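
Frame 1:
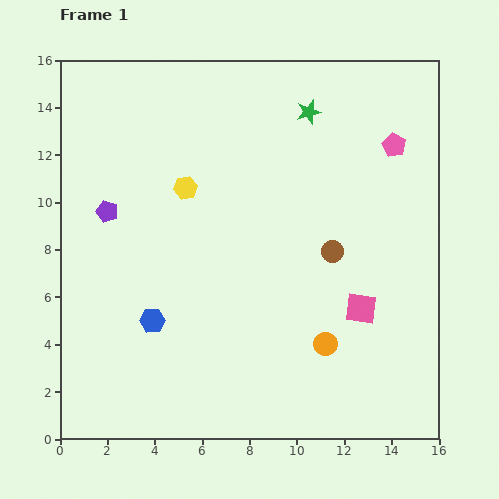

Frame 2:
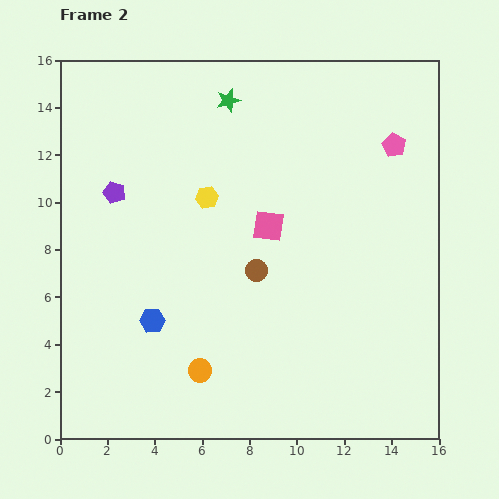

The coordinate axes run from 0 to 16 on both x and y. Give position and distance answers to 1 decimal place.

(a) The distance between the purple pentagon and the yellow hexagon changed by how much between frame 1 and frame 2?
+0.5

Distance in frame 1: 3.4. Distance in frame 2: 3.9.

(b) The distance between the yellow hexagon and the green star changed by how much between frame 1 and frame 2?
-1.9

Distance in frame 1: 6.1. Distance in frame 2: 4.2.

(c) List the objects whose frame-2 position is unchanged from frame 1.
the pink pentagon, the blue hexagon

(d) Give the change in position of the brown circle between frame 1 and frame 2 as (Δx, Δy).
(-3.2, -0.8)

The brown circle was at (11.5, 7.9) in frame 1 and (8.3, 7.1) in frame 2.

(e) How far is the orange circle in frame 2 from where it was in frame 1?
5.4

The orange circle moved from (11.2, 4.0) to (5.9, 2.9), a distance of √(5.3² + 1.1²) ≈ 5.4.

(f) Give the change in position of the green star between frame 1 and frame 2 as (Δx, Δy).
(-3.4, 0.5)

The green star was at (10.5, 13.8) in frame 1 and (7.1, 14.3) in frame 2.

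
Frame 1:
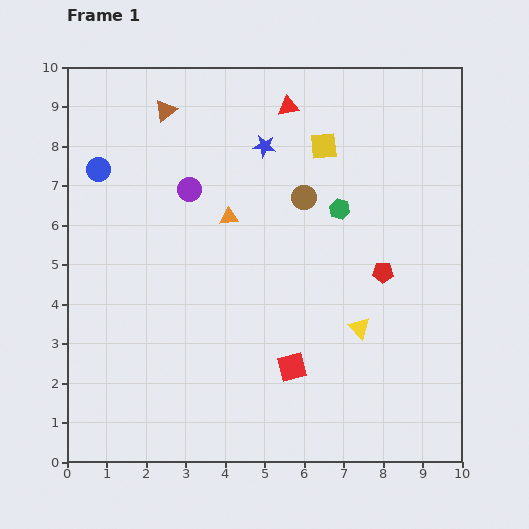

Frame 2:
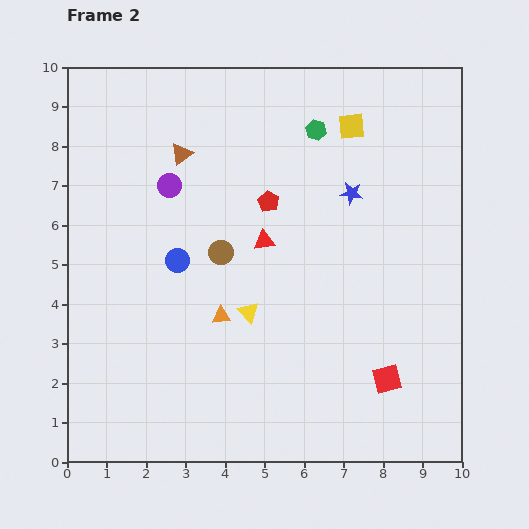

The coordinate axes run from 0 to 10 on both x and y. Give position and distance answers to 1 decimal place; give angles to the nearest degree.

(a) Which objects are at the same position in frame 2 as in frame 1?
none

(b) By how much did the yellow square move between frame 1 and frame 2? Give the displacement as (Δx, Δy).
(0.7, 0.5)

The yellow square was at (6.5, 8.0) in frame 1 and (7.2, 8.5) in frame 2.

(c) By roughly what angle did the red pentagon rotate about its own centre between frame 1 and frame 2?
27° clockwise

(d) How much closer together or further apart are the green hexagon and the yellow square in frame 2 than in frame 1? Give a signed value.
-0.7

Distance in frame 1: 1.6. Distance in frame 2: 0.9.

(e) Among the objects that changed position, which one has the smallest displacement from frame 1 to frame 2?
the purple circle

(moved 0.5)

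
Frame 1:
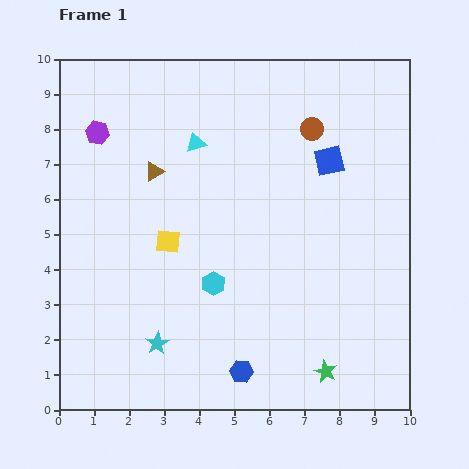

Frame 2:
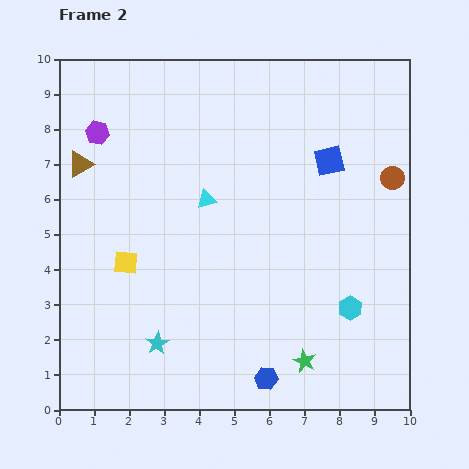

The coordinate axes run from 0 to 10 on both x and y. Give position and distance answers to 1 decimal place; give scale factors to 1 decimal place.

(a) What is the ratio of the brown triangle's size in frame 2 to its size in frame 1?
1.4×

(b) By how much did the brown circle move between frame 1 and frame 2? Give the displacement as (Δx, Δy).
(2.3, -1.4)

The brown circle was at (7.2, 8.0) in frame 1 and (9.5, 6.6) in frame 2.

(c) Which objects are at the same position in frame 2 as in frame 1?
the purple hexagon, the cyan star, the blue square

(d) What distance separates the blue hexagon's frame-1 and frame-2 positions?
0.7

The blue hexagon moved from (5.2, 1.1) to (5.9, 0.9), a distance of √(0.7² + 0.2²) ≈ 0.7.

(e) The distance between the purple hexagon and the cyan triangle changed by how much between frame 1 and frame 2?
+0.8

Distance in frame 1: 2.8. Distance in frame 2: 3.6.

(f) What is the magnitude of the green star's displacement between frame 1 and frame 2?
0.7

The green star moved from (7.6, 1.1) to (7.0, 1.4), a distance of √(0.6² + 0.3²) ≈ 0.7.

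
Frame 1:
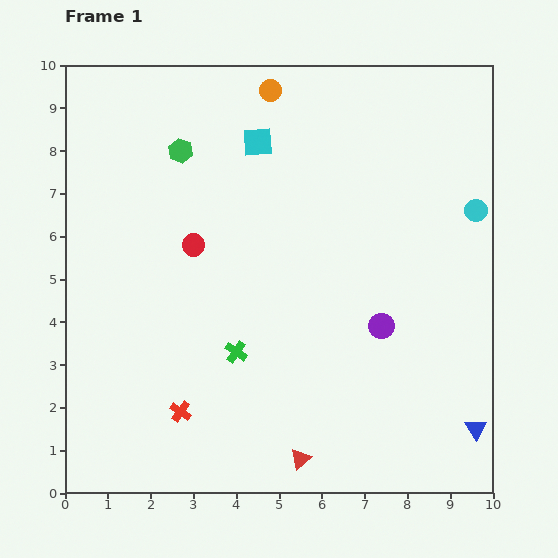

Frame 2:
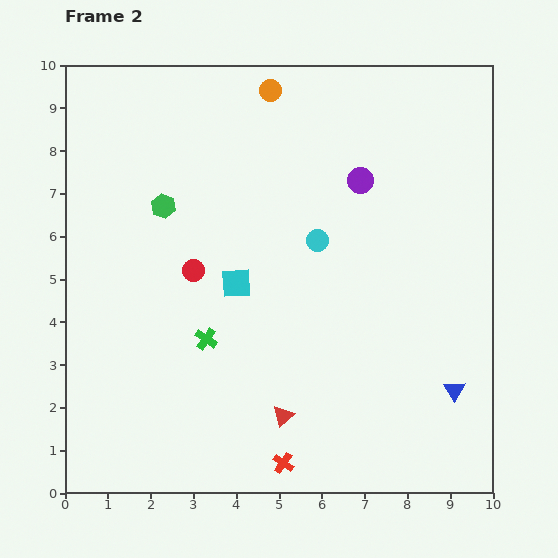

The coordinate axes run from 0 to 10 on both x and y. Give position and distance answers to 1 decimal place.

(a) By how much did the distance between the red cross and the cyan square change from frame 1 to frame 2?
-2.3

Distance in frame 1: 6.6. Distance in frame 2: 4.3.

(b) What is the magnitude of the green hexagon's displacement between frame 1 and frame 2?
1.4

The green hexagon moved from (2.7, 8.0) to (2.3, 6.7), a distance of √(0.4² + 1.3²) ≈ 1.4.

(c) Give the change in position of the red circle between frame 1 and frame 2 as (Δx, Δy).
(0.0, -0.6)

The red circle was at (3.0, 5.8) in frame 1 and (3.0, 5.2) in frame 2.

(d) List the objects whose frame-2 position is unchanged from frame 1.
the orange circle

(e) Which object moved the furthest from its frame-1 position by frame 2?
the cyan circle

(moved 3.8; next 3.4)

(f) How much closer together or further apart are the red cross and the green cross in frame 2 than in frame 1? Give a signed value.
+1.5

Distance in frame 1: 1.9. Distance in frame 2: 3.4.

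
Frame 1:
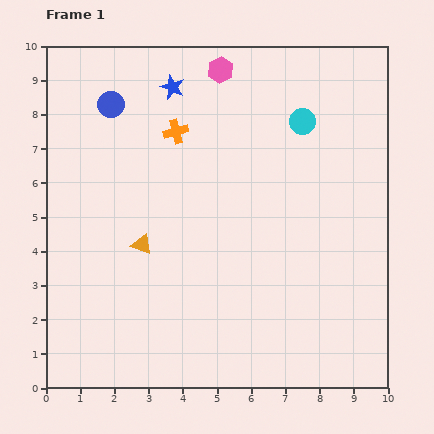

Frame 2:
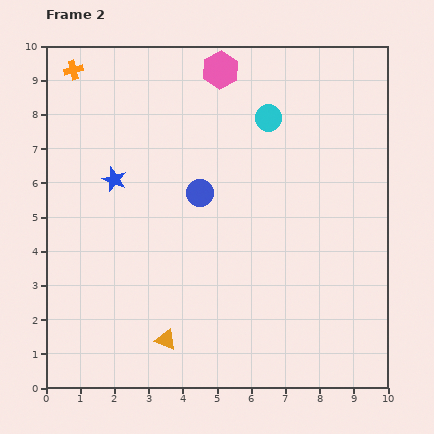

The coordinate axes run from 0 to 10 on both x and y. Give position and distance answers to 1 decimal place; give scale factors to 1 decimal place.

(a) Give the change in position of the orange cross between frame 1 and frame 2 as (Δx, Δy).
(-3.0, 1.8)

The orange cross was at (3.8, 7.5) in frame 1 and (0.8, 9.3) in frame 2.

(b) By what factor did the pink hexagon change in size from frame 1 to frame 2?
1.4×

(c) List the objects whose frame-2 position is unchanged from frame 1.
the pink hexagon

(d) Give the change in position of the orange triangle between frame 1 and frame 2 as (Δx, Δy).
(0.7, -2.8)

The orange triangle was at (2.8, 4.2) in frame 1 and (3.5, 1.4) in frame 2.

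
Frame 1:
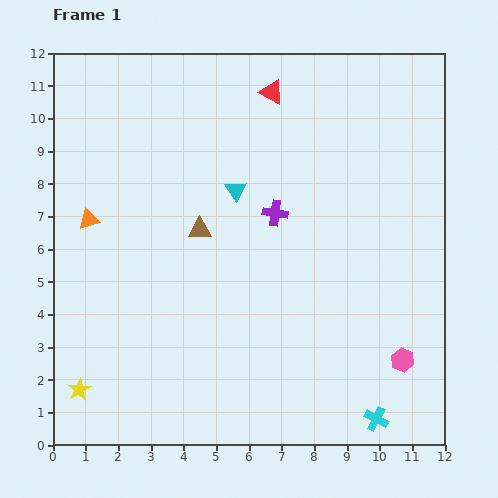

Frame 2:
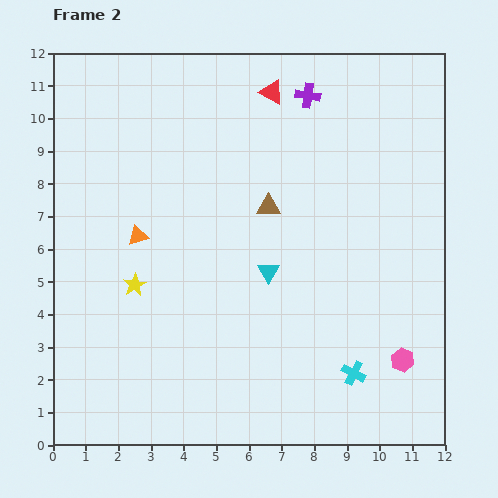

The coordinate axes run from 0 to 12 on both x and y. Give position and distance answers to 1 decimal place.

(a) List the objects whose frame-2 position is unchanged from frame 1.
the red triangle, the pink hexagon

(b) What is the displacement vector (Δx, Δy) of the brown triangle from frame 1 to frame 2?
(2.1, 0.7)

The brown triangle was at (4.5, 6.6) in frame 1 and (6.6, 7.3) in frame 2.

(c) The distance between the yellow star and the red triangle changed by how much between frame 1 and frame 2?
-3.6

Distance in frame 1: 10.8. Distance in frame 2: 7.2.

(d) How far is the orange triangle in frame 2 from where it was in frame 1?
1.6

The orange triangle moved from (1.1, 6.9) to (2.6, 6.4), a distance of √(1.5² + 0.5²) ≈ 1.6.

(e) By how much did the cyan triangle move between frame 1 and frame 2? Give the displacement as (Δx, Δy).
(1.0, -2.5)

The cyan triangle was at (5.6, 7.8) in frame 1 and (6.6, 5.3) in frame 2.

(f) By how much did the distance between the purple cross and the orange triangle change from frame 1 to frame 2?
+1.0

Distance in frame 1: 5.7. Distance in frame 2: 6.7.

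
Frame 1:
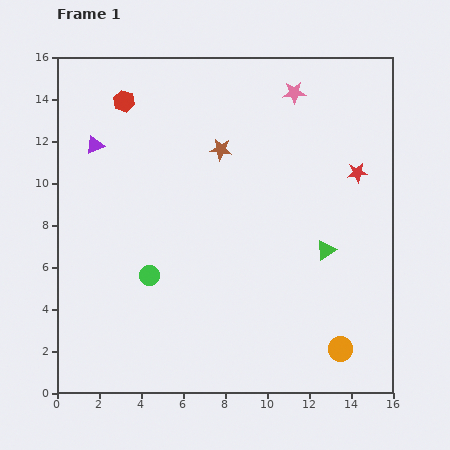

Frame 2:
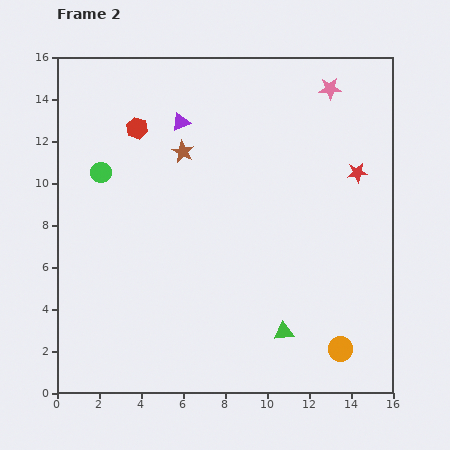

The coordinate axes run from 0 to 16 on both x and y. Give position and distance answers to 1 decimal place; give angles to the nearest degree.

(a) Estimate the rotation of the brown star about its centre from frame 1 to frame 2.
19° clockwise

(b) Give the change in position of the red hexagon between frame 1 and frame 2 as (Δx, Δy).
(0.6, -1.3)

The red hexagon was at (3.2, 13.9) in frame 1 and (3.8, 12.6) in frame 2.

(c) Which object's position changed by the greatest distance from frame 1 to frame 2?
the green circle

(moved 5.4; next 4.4)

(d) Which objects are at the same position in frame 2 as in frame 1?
the red star, the orange circle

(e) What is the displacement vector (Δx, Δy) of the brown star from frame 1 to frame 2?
(-1.8, -0.1)

The brown star was at (7.8, 11.6) in frame 1 and (6.0, 11.5) in frame 2.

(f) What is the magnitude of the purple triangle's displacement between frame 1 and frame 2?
4.2

The purple triangle moved from (1.8, 11.8) to (5.9, 12.9), a distance of √(4.1² + 1.1²) ≈ 4.2.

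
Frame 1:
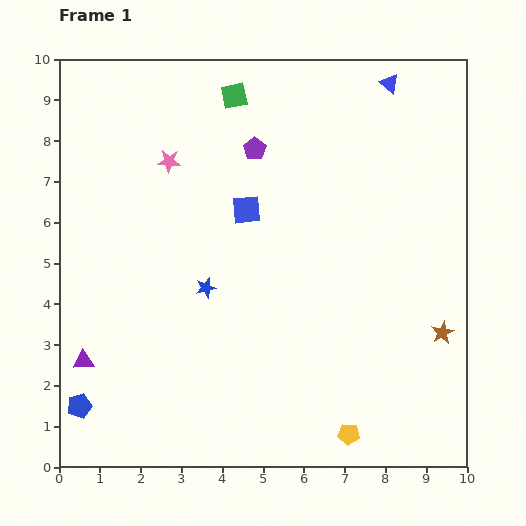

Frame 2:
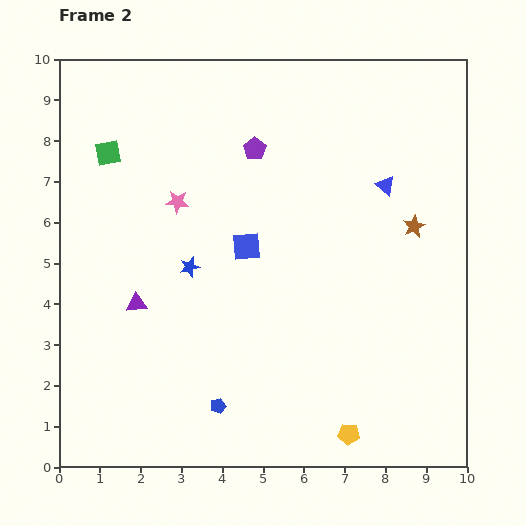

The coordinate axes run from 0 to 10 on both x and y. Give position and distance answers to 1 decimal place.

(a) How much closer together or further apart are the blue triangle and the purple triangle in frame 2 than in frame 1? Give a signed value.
-3.3

Distance in frame 1: 10.1. Distance in frame 2: 6.8.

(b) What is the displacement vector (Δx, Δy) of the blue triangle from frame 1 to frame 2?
(-0.1, -2.5)

The blue triangle was at (8.1, 9.4) in frame 1 and (8.0, 6.9) in frame 2.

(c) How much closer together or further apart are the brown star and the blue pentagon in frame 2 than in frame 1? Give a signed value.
-2.6

Distance in frame 1: 9.1. Distance in frame 2: 6.5.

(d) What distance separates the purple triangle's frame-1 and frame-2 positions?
1.9

The purple triangle moved from (0.6, 2.6) to (1.9, 4.0), a distance of √(1.3² + 1.4²) ≈ 1.9.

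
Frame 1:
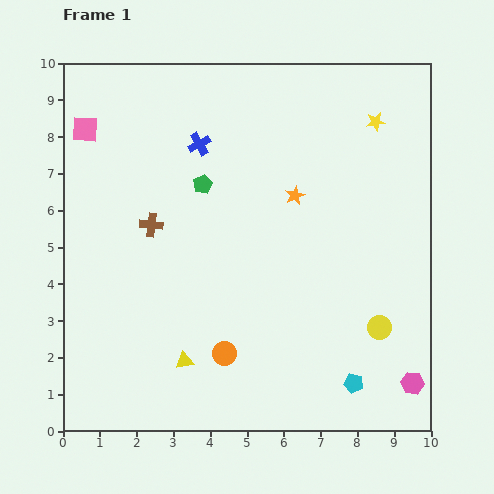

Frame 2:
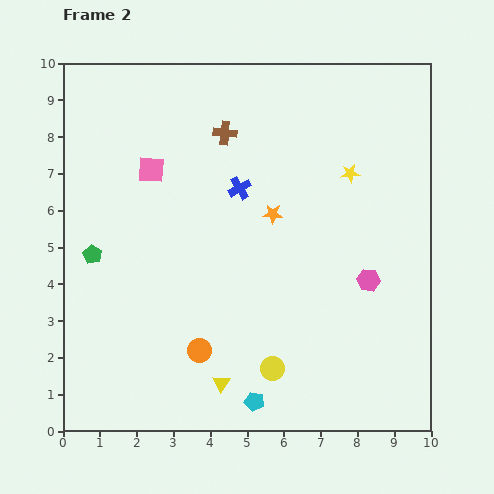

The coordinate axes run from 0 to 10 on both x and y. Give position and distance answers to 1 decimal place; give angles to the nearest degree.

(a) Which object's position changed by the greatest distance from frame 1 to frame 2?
the green pentagon

(moved 3.6; next 3.2)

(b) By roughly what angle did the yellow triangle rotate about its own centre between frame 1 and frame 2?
49° counter-clockwise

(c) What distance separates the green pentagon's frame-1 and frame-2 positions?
3.6

The green pentagon moved from (3.8, 6.7) to (0.8, 4.8), a distance of √(3.0² + 1.9²) ≈ 3.6.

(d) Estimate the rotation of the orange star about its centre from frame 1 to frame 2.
27° clockwise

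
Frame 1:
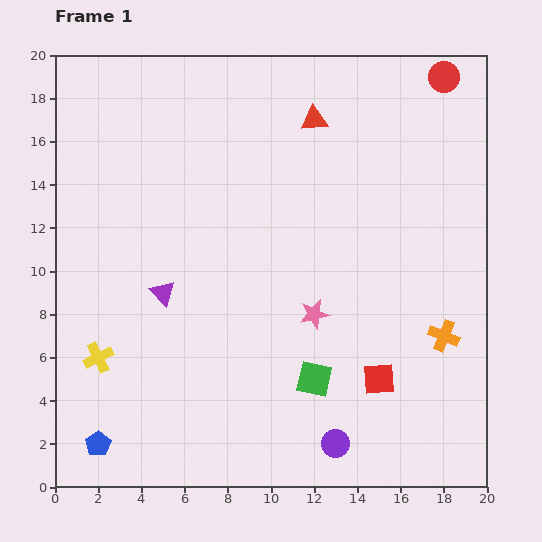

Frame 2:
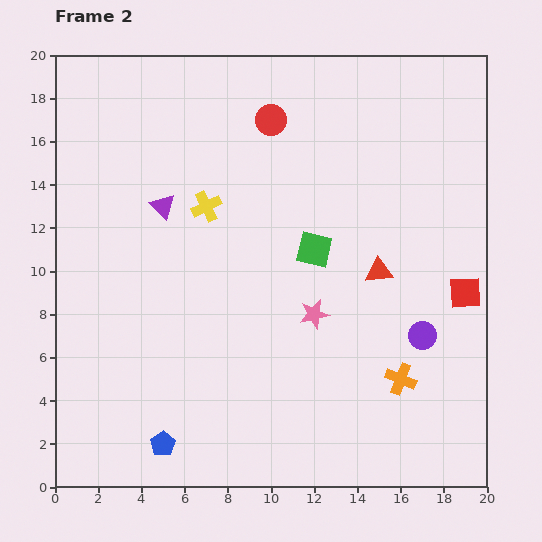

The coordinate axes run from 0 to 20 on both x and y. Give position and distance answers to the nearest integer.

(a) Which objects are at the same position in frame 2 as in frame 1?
the pink star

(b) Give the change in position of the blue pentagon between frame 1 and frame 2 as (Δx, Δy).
(3, 0)

The blue pentagon was at (2, 2) in frame 1 and (5, 2) in frame 2.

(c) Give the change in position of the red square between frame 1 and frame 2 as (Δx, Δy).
(4, 4)

The red square was at (15, 5) in frame 1 and (19, 9) in frame 2.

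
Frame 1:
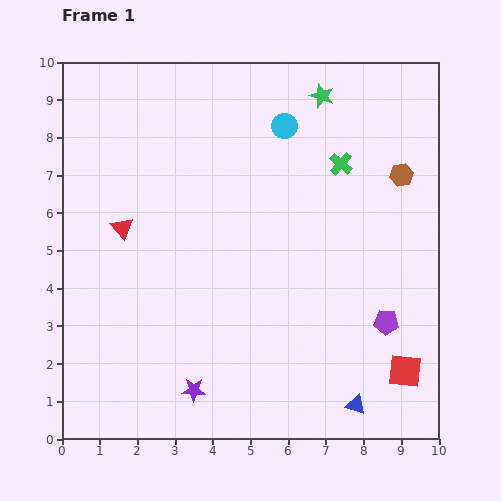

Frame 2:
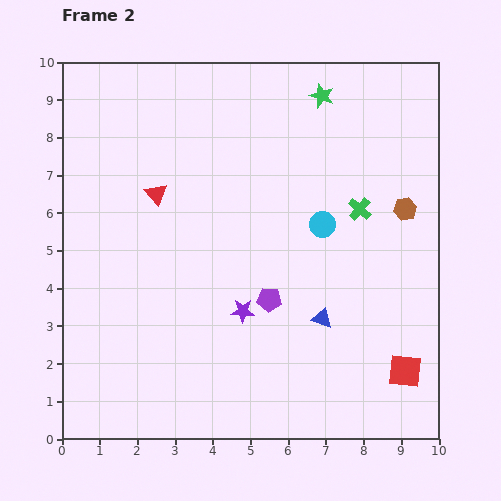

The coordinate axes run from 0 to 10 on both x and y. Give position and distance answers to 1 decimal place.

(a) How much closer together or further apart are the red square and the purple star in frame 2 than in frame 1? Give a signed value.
-1.0

Distance in frame 1: 5.6. Distance in frame 2: 4.6.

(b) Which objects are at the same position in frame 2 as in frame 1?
the red square, the green star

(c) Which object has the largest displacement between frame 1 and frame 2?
the purple pentagon

(moved 3.2; next 2.8)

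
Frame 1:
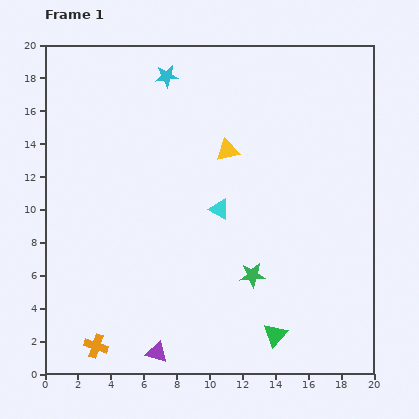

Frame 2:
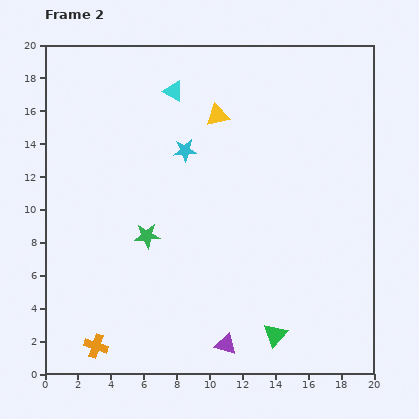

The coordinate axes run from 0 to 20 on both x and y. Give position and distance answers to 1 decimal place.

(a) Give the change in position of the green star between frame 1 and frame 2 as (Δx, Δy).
(-6.4, 2.4)

The green star was at (12.6, 6.0) in frame 1 and (6.2, 8.4) in frame 2.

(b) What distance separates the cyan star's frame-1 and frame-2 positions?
4.6

The cyan star moved from (7.4, 18.1) to (8.5, 13.6), a distance of √(1.1² + 4.5²) ≈ 4.6.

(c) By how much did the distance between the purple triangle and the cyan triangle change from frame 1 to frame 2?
+6.2

Distance in frame 1: 9.5. Distance in frame 2: 15.7.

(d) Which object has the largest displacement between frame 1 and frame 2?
the cyan triangle

(moved 7.7; next 6.8)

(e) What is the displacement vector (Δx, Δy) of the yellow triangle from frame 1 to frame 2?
(-0.6, 2.1)

The yellow triangle was at (11.1, 13.6) in frame 1 and (10.5, 15.7) in frame 2.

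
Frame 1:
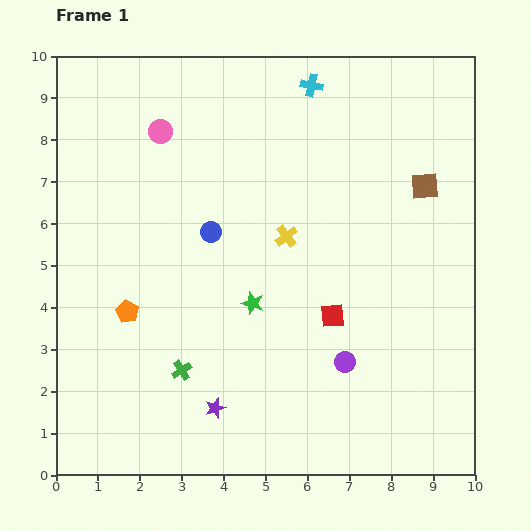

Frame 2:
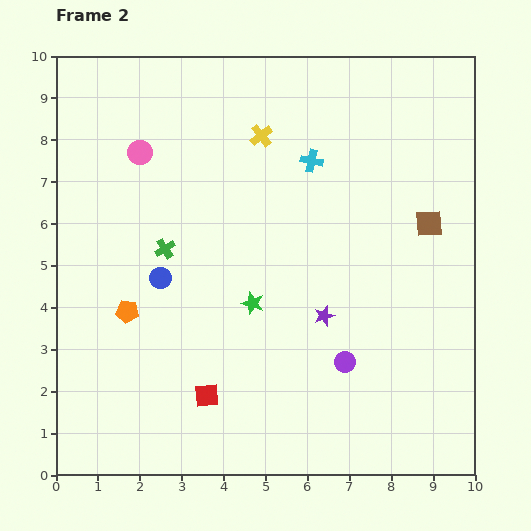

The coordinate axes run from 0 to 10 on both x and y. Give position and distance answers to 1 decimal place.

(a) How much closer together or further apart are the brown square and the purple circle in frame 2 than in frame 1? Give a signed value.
-0.7

Distance in frame 1: 4.6. Distance in frame 2: 3.9.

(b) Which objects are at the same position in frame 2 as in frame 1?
the purple circle, the green star, the orange pentagon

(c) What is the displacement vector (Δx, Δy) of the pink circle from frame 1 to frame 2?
(-0.5, -0.5)

The pink circle was at (2.5, 8.2) in frame 1 and (2.0, 7.7) in frame 2.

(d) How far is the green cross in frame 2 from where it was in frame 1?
2.9

The green cross moved from (3.0, 2.5) to (2.6, 5.4), a distance of √(0.4² + 2.9²) ≈ 2.9.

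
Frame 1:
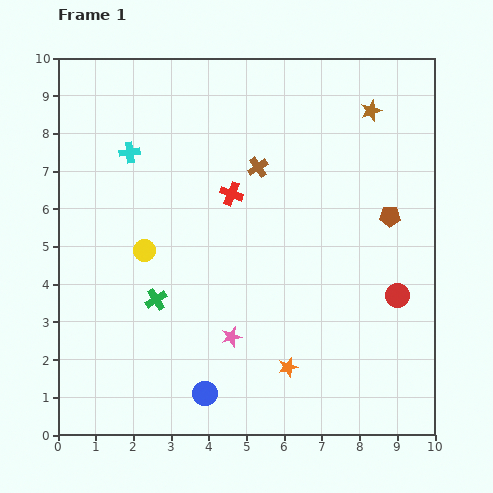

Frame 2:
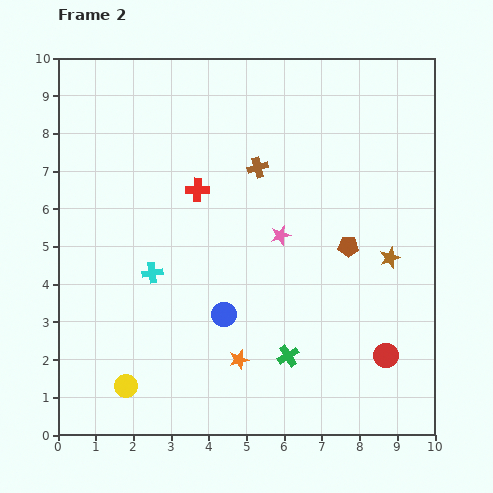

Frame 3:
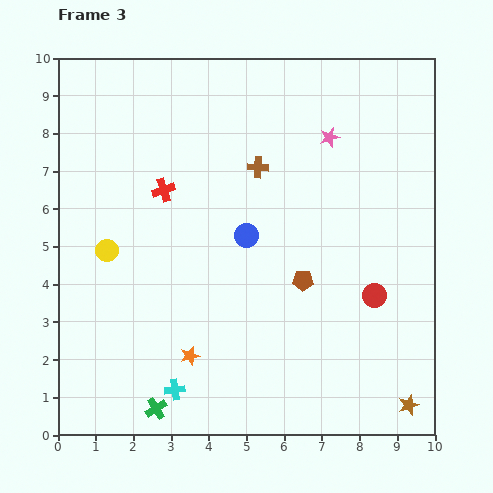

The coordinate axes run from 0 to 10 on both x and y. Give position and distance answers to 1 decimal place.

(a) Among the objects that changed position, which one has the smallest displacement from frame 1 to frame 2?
the red cross

(moved 0.9)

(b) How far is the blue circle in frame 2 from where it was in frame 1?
2.2

The blue circle moved from (3.9, 1.1) to (4.4, 3.2), a distance of √(0.5² + 2.1²) ≈ 2.2.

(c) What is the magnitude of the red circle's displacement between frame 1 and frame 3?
0.6

The red circle moved from (9.0, 3.7) to (8.4, 3.7), a distance of √(0.6² + 0.0²) ≈ 0.6.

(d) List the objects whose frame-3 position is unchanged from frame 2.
the brown cross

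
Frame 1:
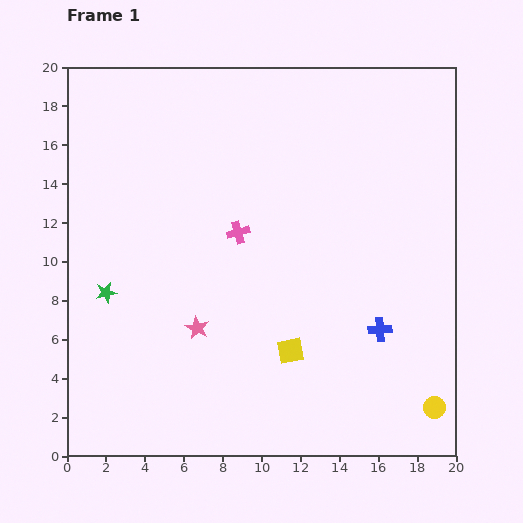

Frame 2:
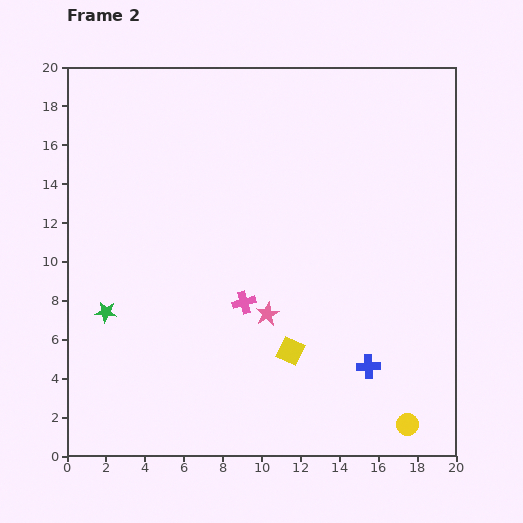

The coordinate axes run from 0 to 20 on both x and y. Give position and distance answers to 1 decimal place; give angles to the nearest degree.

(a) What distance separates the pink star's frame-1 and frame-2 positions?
3.7

The pink star moved from (6.7, 6.6) to (10.3, 7.3), a distance of √(3.6² + 0.7²) ≈ 3.7.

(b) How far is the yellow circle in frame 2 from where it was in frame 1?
1.7

The yellow circle moved from (18.9, 2.5) to (17.5, 1.6), a distance of √(1.4² + 0.9²) ≈ 1.7.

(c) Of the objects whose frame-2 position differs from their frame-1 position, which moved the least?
the green star

(moved 1.0)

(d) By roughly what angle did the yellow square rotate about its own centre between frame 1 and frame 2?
37° clockwise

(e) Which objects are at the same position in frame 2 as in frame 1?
the yellow square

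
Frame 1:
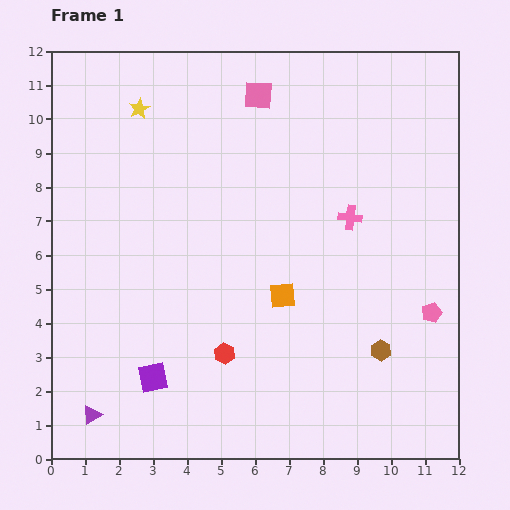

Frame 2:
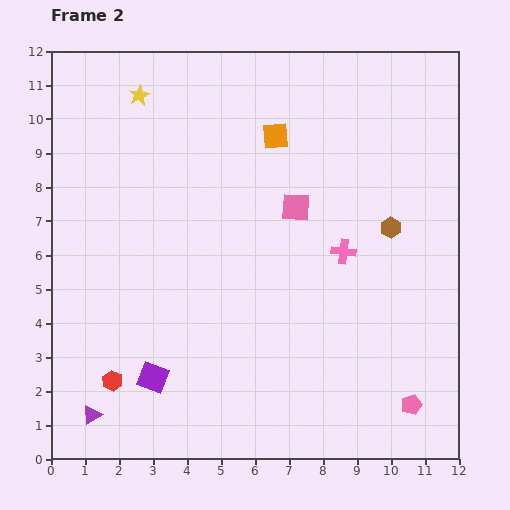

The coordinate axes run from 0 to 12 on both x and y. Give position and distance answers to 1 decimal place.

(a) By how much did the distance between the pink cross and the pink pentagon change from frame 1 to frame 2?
+1.2

Distance in frame 1: 3.7. Distance in frame 2: 4.9.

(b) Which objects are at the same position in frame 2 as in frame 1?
the purple square, the purple triangle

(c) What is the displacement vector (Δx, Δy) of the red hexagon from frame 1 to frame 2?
(-3.3, -0.8)

The red hexagon was at (5.1, 3.1) in frame 1 and (1.8, 2.3) in frame 2.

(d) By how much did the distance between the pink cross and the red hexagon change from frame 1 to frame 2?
+2.4

Distance in frame 1: 5.4. Distance in frame 2: 7.8.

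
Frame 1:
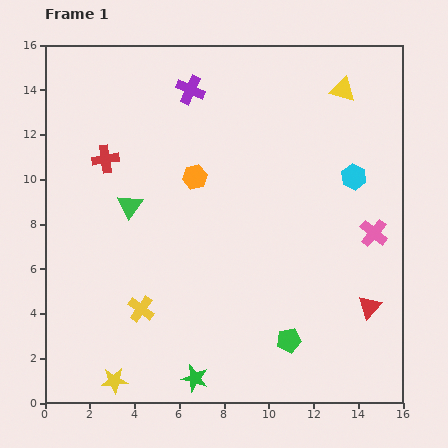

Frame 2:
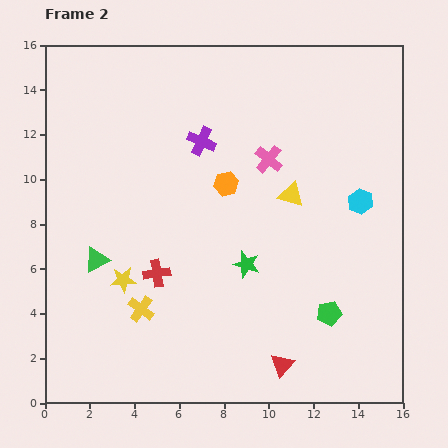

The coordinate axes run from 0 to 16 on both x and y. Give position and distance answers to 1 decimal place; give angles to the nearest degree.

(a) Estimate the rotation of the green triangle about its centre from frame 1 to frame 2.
28° clockwise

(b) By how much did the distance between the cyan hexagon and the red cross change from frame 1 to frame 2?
-1.5

Distance in frame 1: 11.1. Distance in frame 2: 9.6.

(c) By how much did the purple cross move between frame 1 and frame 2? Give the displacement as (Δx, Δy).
(0.5, -2.3)

The purple cross was at (6.5, 14.0) in frame 1 and (7.0, 11.7) in frame 2.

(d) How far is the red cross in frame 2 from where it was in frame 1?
5.6

The red cross moved from (2.7, 10.9) to (5.0, 5.8), a distance of √(2.3² + 5.1²) ≈ 5.6.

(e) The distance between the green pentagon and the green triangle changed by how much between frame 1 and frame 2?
+1.4

Distance in frame 1: 9.3. Distance in frame 2: 10.7.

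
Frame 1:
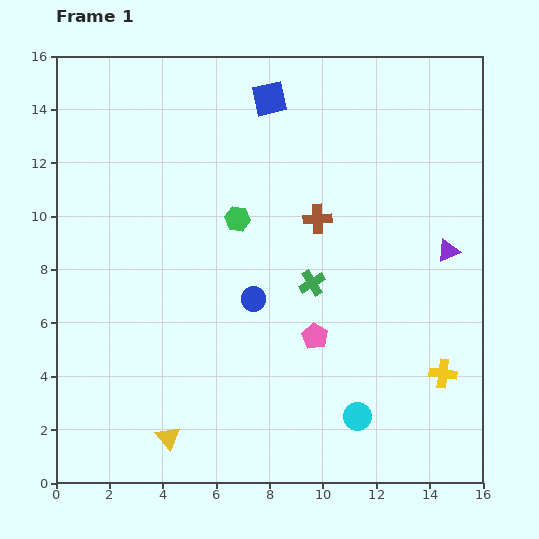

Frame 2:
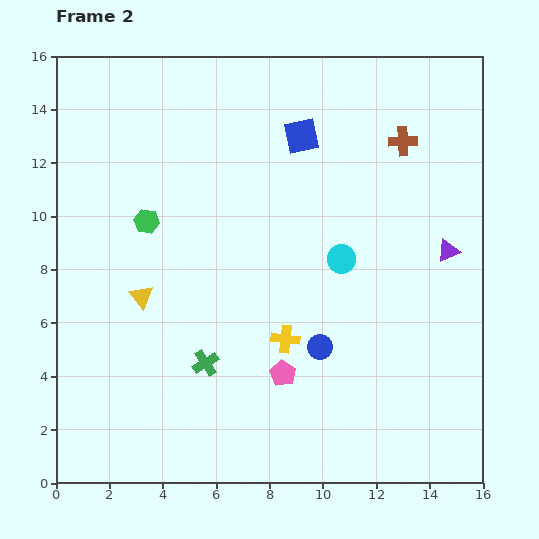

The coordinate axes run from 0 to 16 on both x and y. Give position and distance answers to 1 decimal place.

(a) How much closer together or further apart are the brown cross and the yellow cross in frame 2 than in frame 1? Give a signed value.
+1.1

Distance in frame 1: 7.5. Distance in frame 2: 8.6.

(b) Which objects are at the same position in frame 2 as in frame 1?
the purple triangle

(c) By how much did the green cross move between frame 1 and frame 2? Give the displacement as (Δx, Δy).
(-4.0, -3.0)

The green cross was at (9.6, 7.5) in frame 1 and (5.6, 4.5) in frame 2.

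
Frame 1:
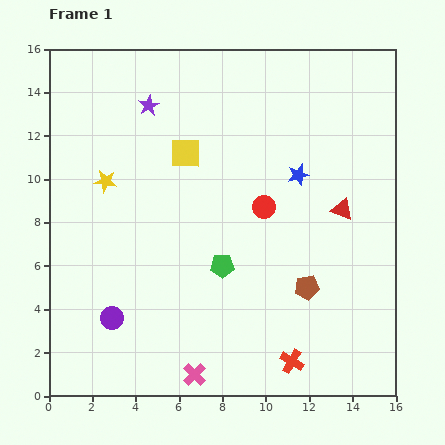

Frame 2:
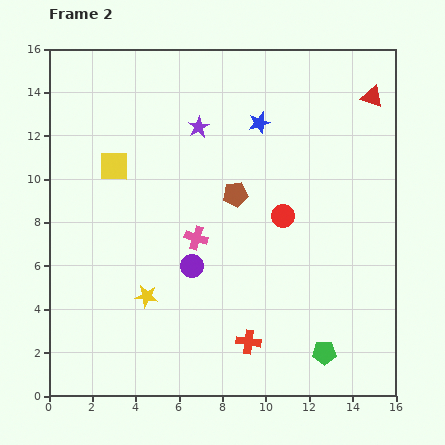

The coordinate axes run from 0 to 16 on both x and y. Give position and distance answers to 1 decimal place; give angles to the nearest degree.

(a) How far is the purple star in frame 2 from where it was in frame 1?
2.5

The purple star moved from (4.6, 13.4) to (6.9, 12.4), a distance of √(2.3² + 1.0²) ≈ 2.5.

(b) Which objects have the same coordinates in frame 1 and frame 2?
none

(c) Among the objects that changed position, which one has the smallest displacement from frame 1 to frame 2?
the red circle

(moved 1.0)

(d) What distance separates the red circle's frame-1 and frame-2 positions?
1.0

The red circle moved from (9.9, 8.7) to (10.8, 8.3), a distance of √(0.9² + 0.4²) ≈ 1.0.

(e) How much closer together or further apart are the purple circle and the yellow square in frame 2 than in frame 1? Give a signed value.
-2.5

Distance in frame 1: 8.3. Distance in frame 2: 5.8.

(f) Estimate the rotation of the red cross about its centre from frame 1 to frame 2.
23° counter-clockwise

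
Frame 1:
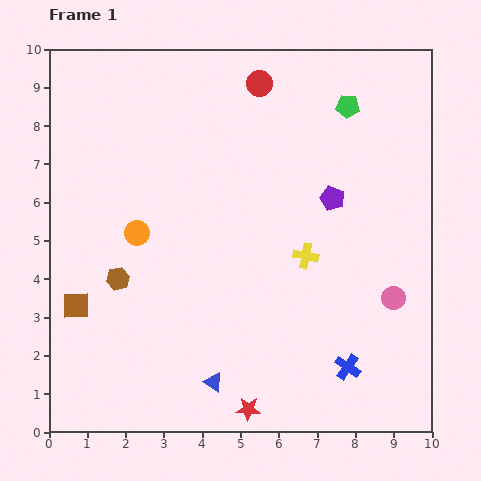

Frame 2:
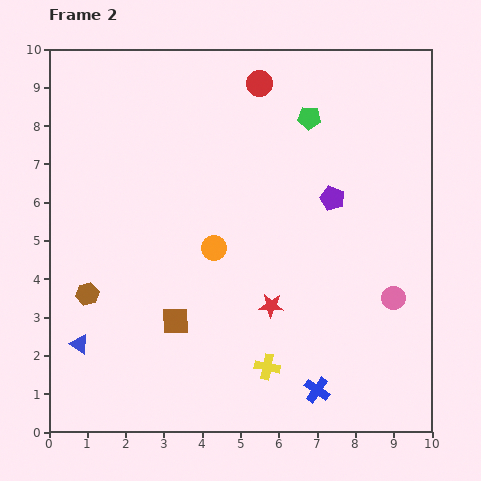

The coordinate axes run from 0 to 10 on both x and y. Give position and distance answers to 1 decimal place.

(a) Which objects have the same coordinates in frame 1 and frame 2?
the purple pentagon, the pink circle, the red circle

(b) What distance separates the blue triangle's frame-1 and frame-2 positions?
3.6

The blue triangle moved from (4.3, 1.3) to (0.8, 2.3), a distance of √(3.5² + 1.0²) ≈ 3.6.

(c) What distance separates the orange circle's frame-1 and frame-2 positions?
2.0

The orange circle moved from (2.3, 5.2) to (4.3, 4.8), a distance of √(2.0² + 0.4²) ≈ 2.0.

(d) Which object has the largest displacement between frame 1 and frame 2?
the blue triangle

(moved 3.6; next 3.1)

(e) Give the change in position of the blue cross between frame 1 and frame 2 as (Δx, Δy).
(-0.8, -0.6)

The blue cross was at (7.8, 1.7) in frame 1 and (7.0, 1.1) in frame 2.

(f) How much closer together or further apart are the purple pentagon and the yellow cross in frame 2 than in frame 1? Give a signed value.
+3.0

Distance in frame 1: 1.7. Distance in frame 2: 4.7.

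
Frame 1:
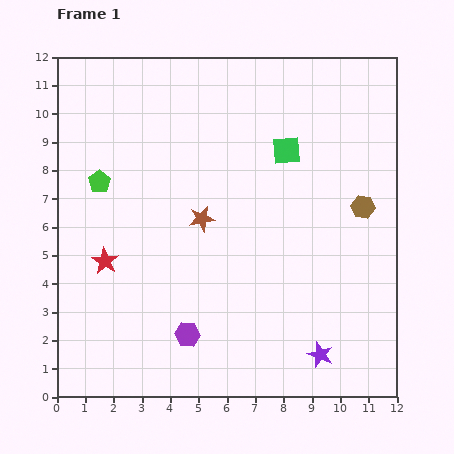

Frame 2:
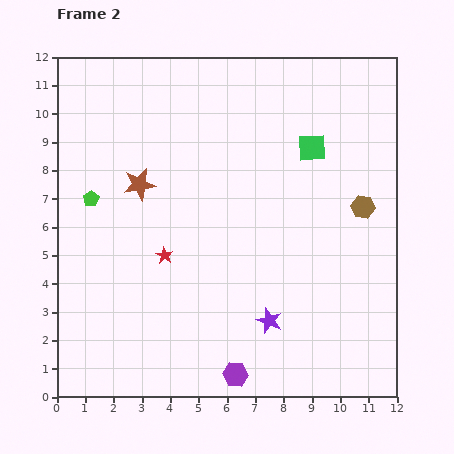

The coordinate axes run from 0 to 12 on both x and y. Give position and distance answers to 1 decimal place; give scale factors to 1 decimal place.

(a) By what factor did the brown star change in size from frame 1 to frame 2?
1.3×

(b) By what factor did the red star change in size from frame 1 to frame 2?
0.6×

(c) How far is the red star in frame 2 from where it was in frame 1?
2.1

The red star moved from (1.7, 4.8) to (3.8, 5.0), a distance of √(2.1² + 0.2²) ≈ 2.1.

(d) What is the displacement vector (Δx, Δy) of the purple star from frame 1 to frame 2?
(-1.8, 1.2)

The purple star was at (9.3, 1.5) in frame 1 and (7.5, 2.7) in frame 2.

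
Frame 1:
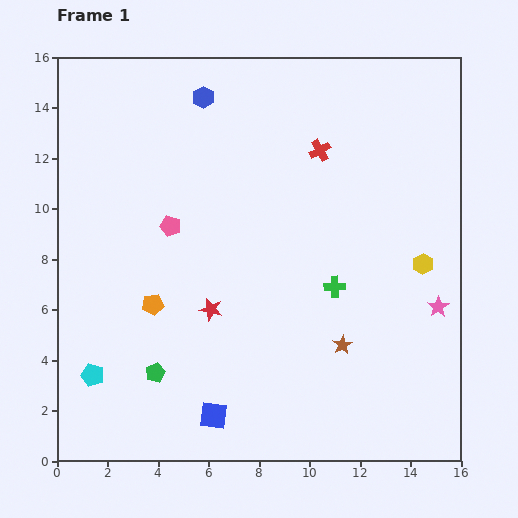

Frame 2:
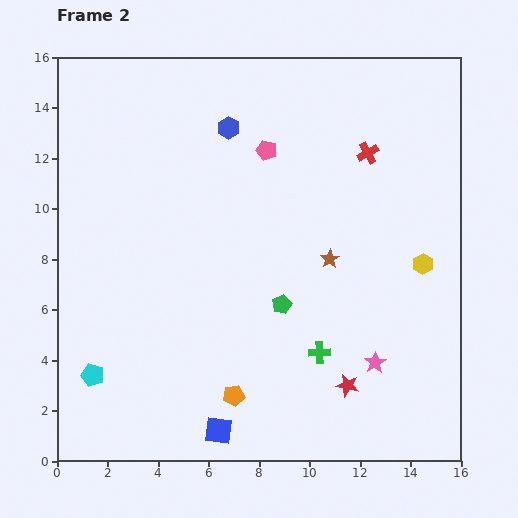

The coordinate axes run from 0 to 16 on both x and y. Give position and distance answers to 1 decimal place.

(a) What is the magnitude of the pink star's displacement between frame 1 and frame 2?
3.3

The pink star moved from (15.1, 6.1) to (12.6, 3.9), a distance of √(2.5² + 2.2²) ≈ 3.3.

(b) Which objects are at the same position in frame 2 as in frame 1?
the yellow hexagon, the cyan pentagon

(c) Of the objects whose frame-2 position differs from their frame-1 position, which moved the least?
the blue square

(moved 0.6)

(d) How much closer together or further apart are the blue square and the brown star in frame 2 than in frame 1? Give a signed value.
+2.3

Distance in frame 1: 5.8. Distance in frame 2: 8.1.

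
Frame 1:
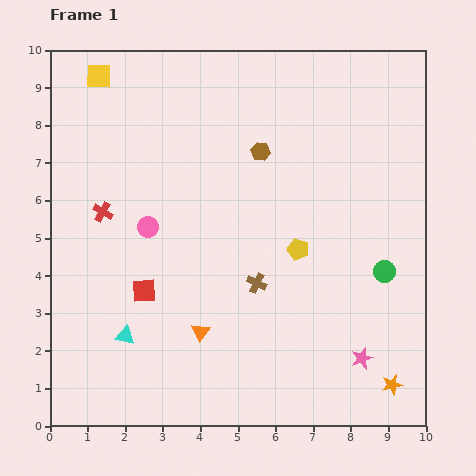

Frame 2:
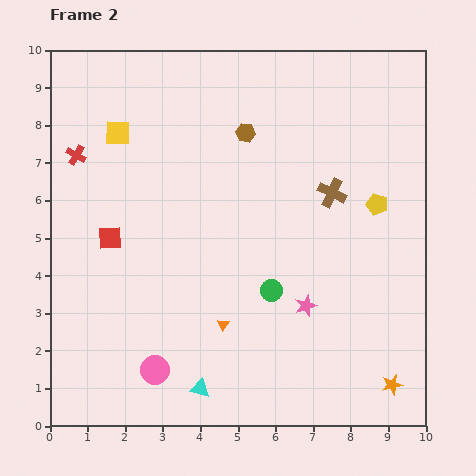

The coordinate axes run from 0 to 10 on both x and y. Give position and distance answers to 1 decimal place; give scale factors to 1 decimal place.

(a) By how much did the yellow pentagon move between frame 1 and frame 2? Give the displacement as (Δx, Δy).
(2.1, 1.2)

The yellow pentagon was at (6.6, 4.7) in frame 1 and (8.7, 5.9) in frame 2.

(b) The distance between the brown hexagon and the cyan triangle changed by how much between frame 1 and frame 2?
+0.8

Distance in frame 1: 6.1. Distance in frame 2: 6.9.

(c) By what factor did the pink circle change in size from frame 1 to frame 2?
1.4×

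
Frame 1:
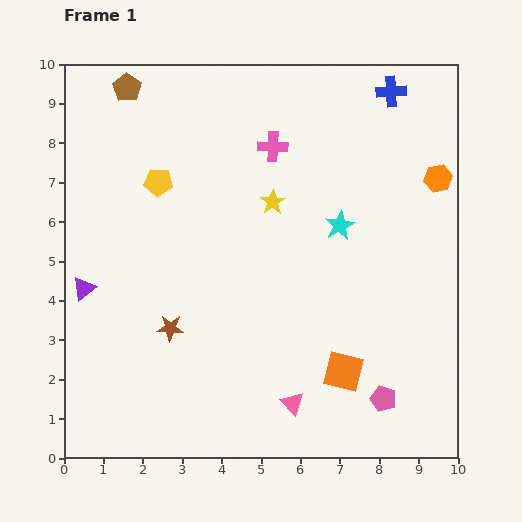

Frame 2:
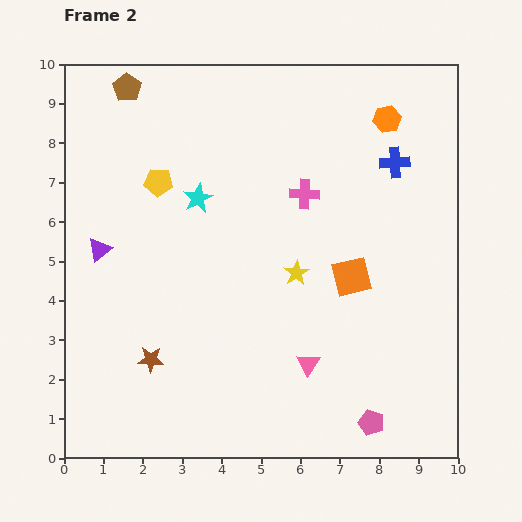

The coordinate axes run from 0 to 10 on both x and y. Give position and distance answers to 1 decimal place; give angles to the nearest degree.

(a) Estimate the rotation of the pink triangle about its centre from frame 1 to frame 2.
17° clockwise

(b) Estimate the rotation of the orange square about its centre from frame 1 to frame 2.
27° counter-clockwise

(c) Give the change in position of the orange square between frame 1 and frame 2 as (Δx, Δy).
(0.2, 2.4)

The orange square was at (7.1, 2.2) in frame 1 and (7.3, 4.6) in frame 2.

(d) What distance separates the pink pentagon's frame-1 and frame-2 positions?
0.7

The pink pentagon moved from (8.1, 1.5) to (7.8, 0.9), a distance of √(0.3² + 0.6²) ≈ 0.7.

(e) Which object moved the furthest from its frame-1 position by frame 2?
the cyan star

(moved 3.7; next 2.4)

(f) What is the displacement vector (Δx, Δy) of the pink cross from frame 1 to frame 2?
(0.8, -1.2)

The pink cross was at (5.3, 7.9) in frame 1 and (6.1, 6.7) in frame 2.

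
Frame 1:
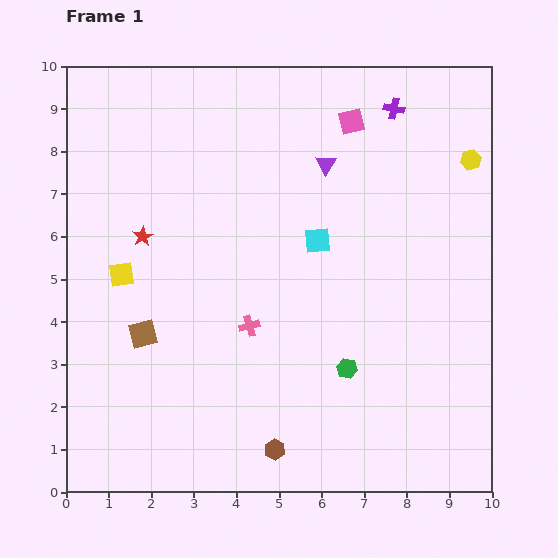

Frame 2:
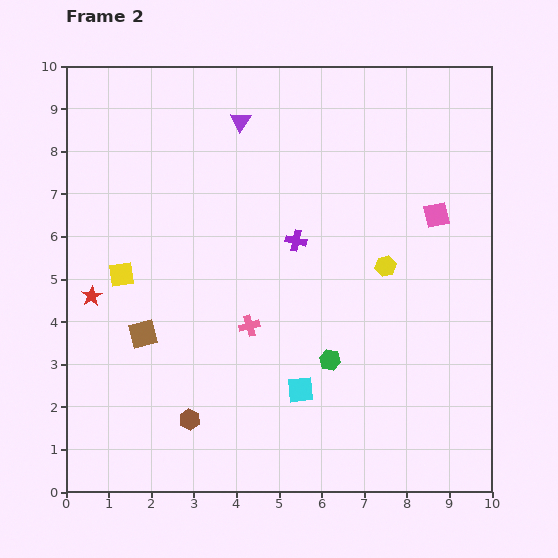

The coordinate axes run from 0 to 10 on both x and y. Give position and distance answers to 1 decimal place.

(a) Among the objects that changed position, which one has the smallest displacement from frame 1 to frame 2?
the green hexagon

(moved 0.4)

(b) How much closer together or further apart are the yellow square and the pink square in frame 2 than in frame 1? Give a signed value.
+1.0

Distance in frame 1: 6.5. Distance in frame 2: 7.5.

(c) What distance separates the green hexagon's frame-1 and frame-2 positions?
0.4

The green hexagon moved from (6.6, 2.9) to (6.2, 3.1), a distance of √(0.4² + 0.2²) ≈ 0.4.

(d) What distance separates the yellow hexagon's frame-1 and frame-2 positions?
3.2

The yellow hexagon moved from (9.5, 7.8) to (7.5, 5.3), a distance of √(2.0² + 2.5²) ≈ 3.2.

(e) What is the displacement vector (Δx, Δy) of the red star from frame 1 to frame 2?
(-1.2, -1.4)

The red star was at (1.8, 6.0) in frame 1 and (0.6, 4.6) in frame 2.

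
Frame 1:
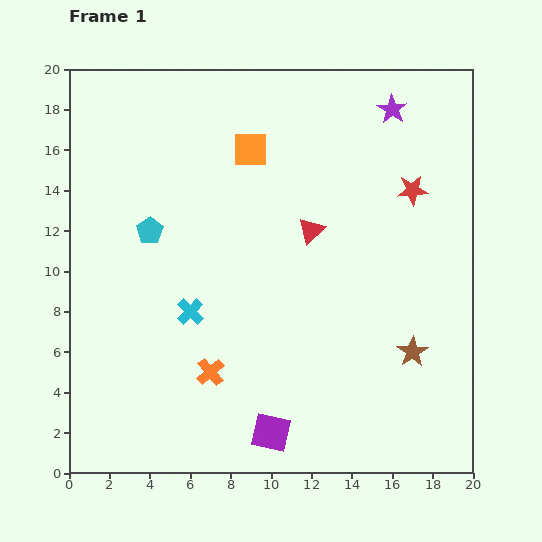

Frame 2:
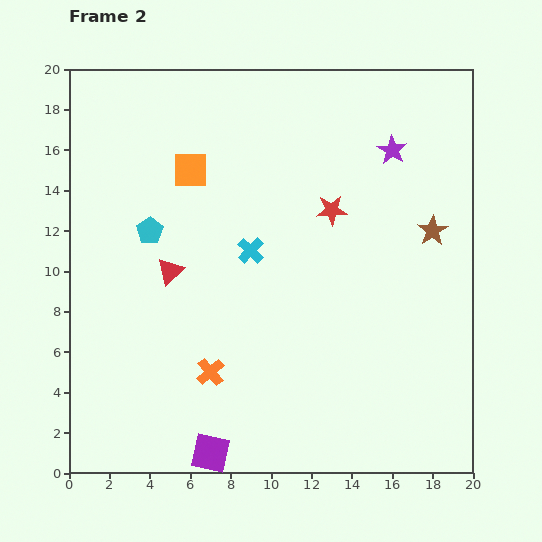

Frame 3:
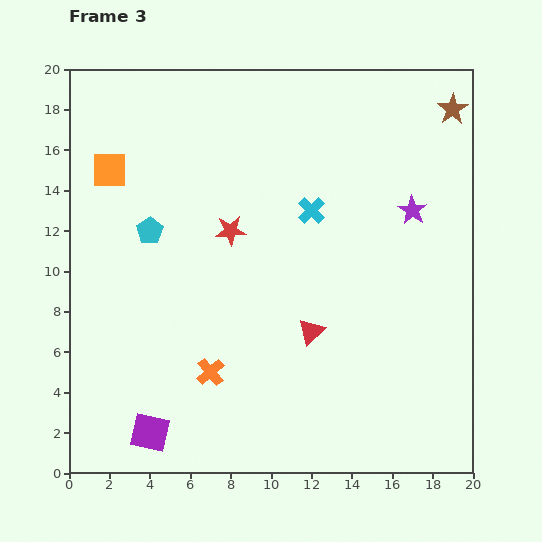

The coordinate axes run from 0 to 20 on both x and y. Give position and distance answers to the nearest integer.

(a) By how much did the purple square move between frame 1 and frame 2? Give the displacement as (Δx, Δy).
(-3, -1)

The purple square was at (10, 2) in frame 1 and (7, 1) in frame 2.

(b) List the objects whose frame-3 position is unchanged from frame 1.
the orange cross, the cyan pentagon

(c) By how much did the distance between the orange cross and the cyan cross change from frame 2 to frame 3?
+3

Distance in frame 2: 6. Distance in frame 3: 9.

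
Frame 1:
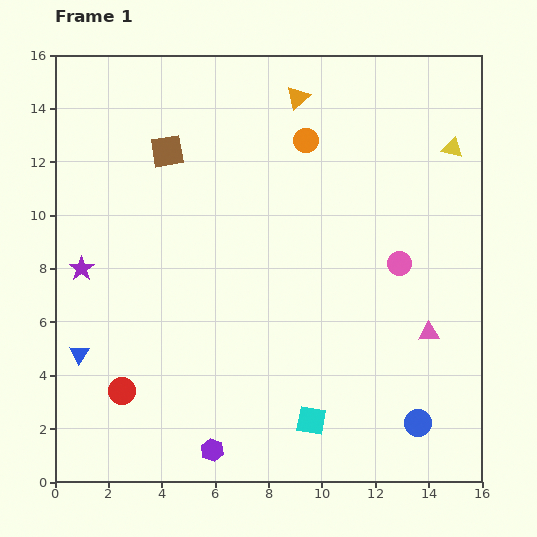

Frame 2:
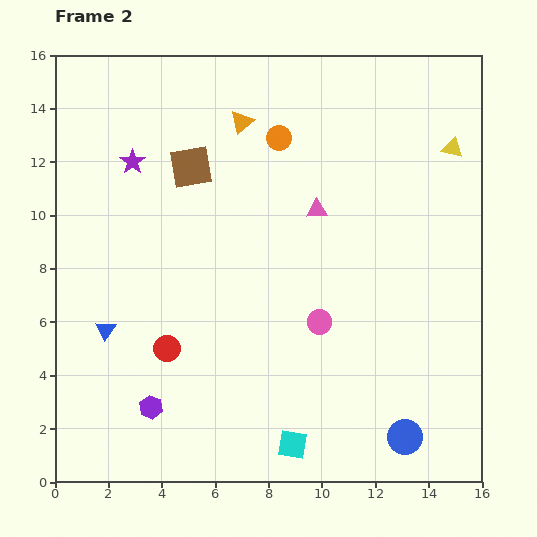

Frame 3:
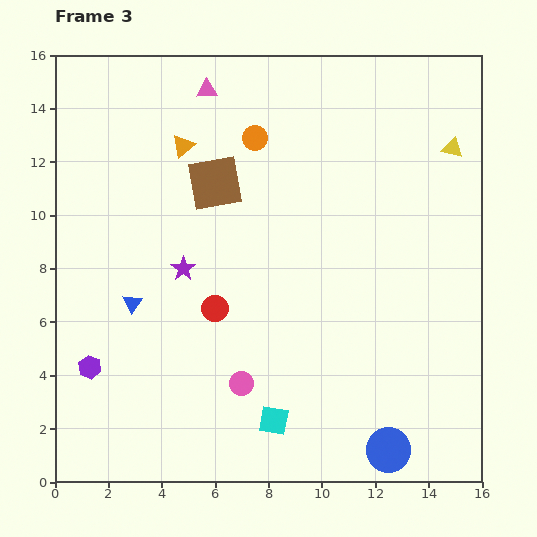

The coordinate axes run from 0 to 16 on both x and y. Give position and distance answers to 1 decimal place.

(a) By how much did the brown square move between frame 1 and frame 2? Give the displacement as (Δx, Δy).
(0.9, -0.6)

The brown square was at (4.2, 12.4) in frame 1 and (5.1, 11.8) in frame 2.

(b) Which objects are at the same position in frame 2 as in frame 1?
the yellow triangle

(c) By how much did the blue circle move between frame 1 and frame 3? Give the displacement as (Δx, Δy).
(-1.1, -1.0)

The blue circle was at (13.6, 2.2) in frame 1 and (12.5, 1.2) in frame 3.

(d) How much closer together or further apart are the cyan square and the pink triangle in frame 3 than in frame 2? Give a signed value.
+3.8

Distance in frame 2: 8.8. Distance in frame 3: 12.6.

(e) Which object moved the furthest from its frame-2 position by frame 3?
the pink triangle

(moved 6.1; next 4.4)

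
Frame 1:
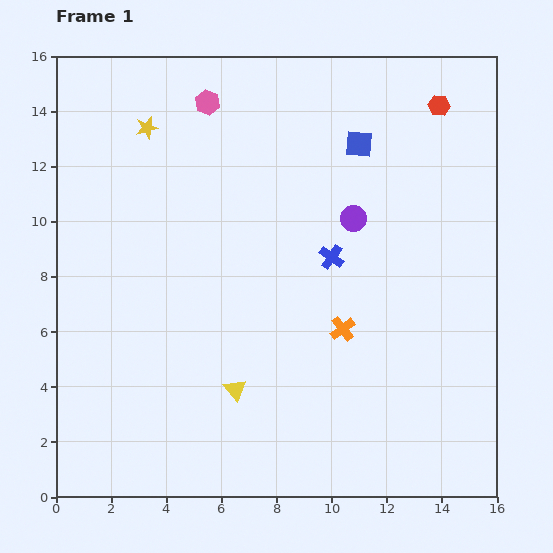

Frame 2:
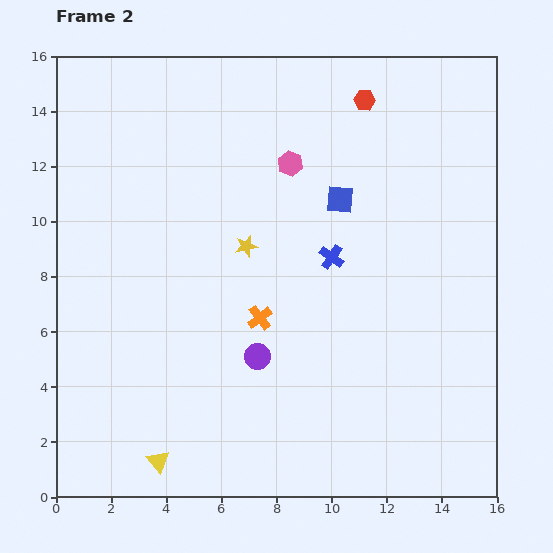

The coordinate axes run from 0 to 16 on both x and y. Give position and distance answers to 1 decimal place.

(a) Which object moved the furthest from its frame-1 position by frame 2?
the purple circle

(moved 6.1; next 5.6)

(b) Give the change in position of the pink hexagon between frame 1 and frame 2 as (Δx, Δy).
(3.0, -2.2)

The pink hexagon was at (5.5, 14.3) in frame 1 and (8.5, 12.1) in frame 2.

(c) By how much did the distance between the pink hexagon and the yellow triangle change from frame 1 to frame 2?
+1.4

Distance in frame 1: 10.4. Distance in frame 2: 11.8.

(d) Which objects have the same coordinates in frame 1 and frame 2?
the blue cross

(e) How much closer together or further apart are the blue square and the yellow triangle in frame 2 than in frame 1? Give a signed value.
+1.6

Distance in frame 1: 10.0. Distance in frame 2: 11.6.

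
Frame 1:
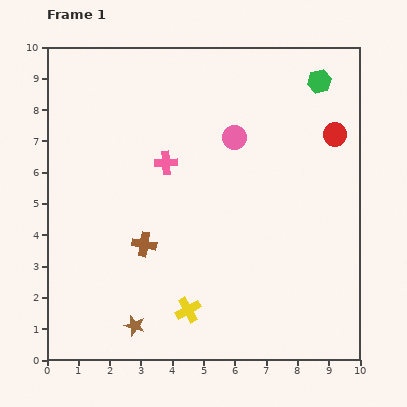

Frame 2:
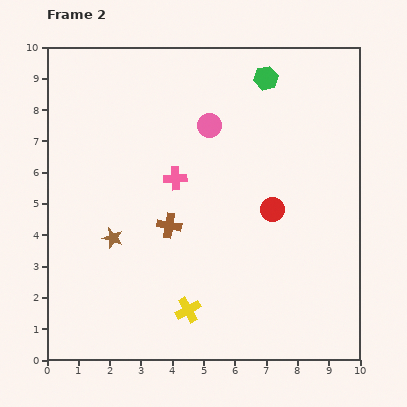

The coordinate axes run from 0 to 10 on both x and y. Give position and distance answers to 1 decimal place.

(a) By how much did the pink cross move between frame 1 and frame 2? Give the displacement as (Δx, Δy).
(0.3, -0.5)

The pink cross was at (3.8, 6.3) in frame 1 and (4.1, 5.8) in frame 2.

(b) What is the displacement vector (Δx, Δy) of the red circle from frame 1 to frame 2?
(-2.0, -2.4)

The red circle was at (9.2, 7.2) in frame 1 and (7.2, 4.8) in frame 2.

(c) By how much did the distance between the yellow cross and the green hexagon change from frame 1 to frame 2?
-0.6

Distance in frame 1: 8.4. Distance in frame 2: 7.8.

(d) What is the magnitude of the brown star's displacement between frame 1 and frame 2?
2.9

The brown star moved from (2.8, 1.1) to (2.1, 3.9), a distance of √(0.7² + 2.8²) ≈ 2.9.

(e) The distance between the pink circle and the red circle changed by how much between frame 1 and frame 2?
+0.2

Distance in frame 1: 3.2. Distance in frame 2: 3.4.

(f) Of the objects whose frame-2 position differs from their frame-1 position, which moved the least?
the pink cross

(moved 0.6)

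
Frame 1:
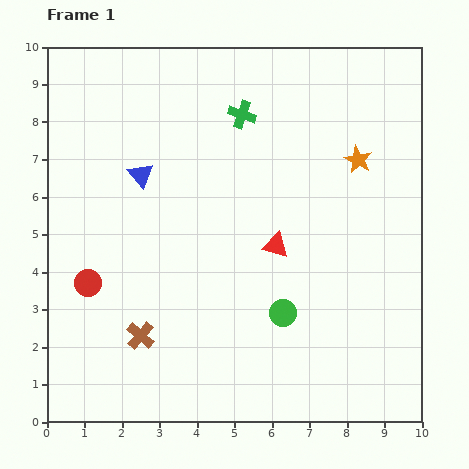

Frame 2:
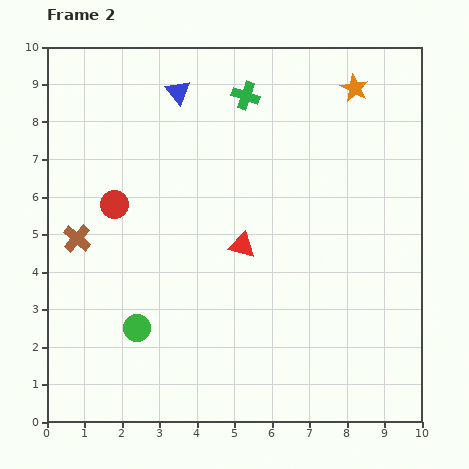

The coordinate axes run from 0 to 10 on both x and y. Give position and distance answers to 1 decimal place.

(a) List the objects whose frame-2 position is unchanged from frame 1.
none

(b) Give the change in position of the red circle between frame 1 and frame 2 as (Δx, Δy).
(0.7, 2.1)

The red circle was at (1.1, 3.7) in frame 1 and (1.8, 5.8) in frame 2.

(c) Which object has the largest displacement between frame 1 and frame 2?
the green circle

(moved 3.9; next 3.1)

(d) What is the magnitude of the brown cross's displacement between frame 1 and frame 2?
3.1

The brown cross moved from (2.5, 2.3) to (0.8, 4.9), a distance of √(1.7² + 2.6²) ≈ 3.1.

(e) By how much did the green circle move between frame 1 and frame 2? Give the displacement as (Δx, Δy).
(-3.9, -0.4)

The green circle was at (6.3, 2.9) in frame 1 and (2.4, 2.5) in frame 2.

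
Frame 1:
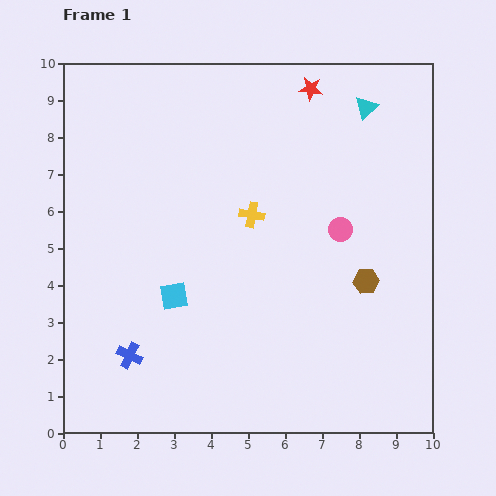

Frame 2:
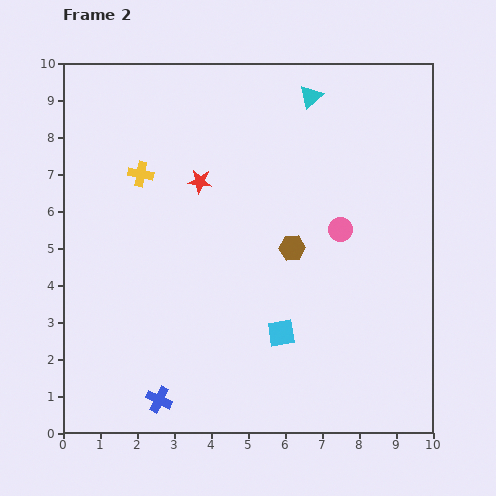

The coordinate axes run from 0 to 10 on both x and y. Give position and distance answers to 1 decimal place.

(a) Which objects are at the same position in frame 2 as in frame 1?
the pink circle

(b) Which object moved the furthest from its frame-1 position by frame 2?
the red star

(moved 3.9; next 3.2)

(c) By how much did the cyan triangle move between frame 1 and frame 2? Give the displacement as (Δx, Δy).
(-1.5, 0.3)

The cyan triangle was at (8.2, 8.8) in frame 1 and (6.7, 9.1) in frame 2.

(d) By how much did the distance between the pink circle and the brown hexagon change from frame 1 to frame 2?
-0.2

Distance in frame 1: 1.6. Distance in frame 2: 1.4.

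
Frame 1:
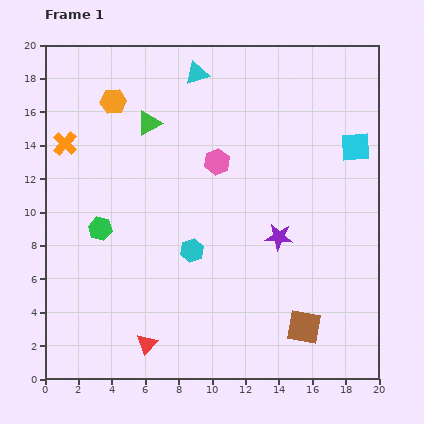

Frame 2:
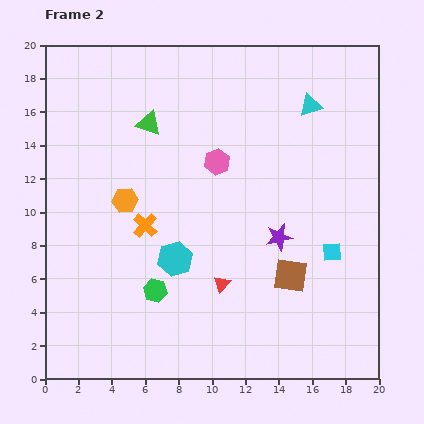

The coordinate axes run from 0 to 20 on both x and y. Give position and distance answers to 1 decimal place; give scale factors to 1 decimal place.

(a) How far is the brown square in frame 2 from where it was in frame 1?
3.2

The brown square moved from (15.5, 3.1) to (14.7, 6.2), a distance of √(0.8² + 3.1²) ≈ 3.2.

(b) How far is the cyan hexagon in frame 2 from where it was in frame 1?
1.1

The cyan hexagon moved from (8.8, 7.7) to (7.8, 7.2), a distance of √(1.0² + 0.5²) ≈ 1.1.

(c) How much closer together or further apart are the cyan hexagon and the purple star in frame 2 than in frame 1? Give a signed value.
+1.0

Distance in frame 1: 5.3. Distance in frame 2: 6.3.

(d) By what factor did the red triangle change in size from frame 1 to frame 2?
0.8×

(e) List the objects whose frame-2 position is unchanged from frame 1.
the purple star, the green triangle, the pink hexagon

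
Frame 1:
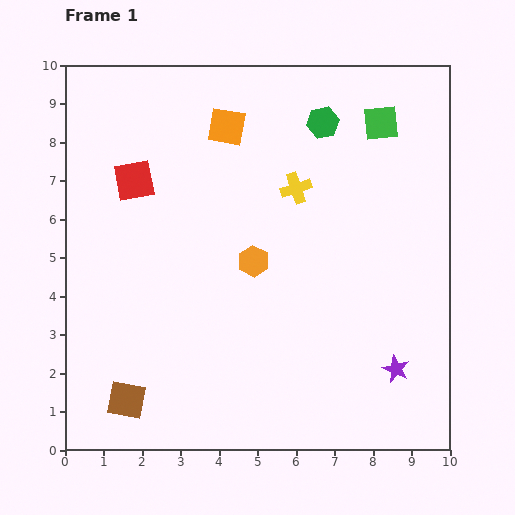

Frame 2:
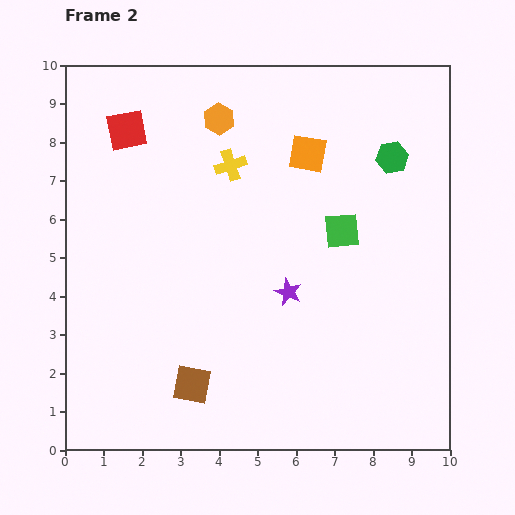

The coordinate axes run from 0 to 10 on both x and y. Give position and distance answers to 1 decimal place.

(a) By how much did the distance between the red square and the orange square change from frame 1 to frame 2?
+1.9

Distance in frame 1: 2.8. Distance in frame 2: 4.7.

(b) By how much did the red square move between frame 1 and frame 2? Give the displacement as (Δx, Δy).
(-0.2, 1.3)

The red square was at (1.8, 7.0) in frame 1 and (1.6, 8.3) in frame 2.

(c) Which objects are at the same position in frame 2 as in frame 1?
none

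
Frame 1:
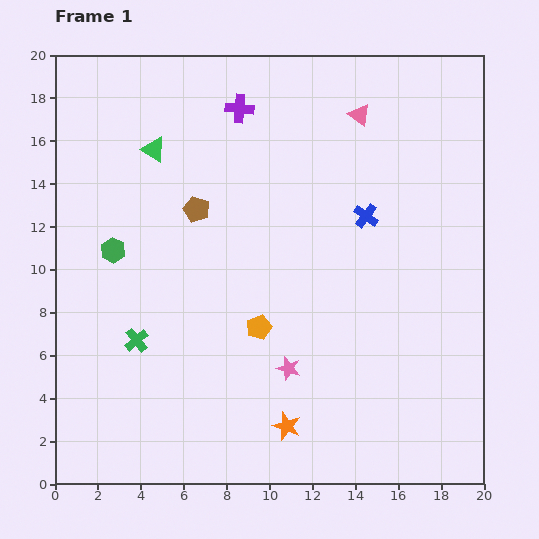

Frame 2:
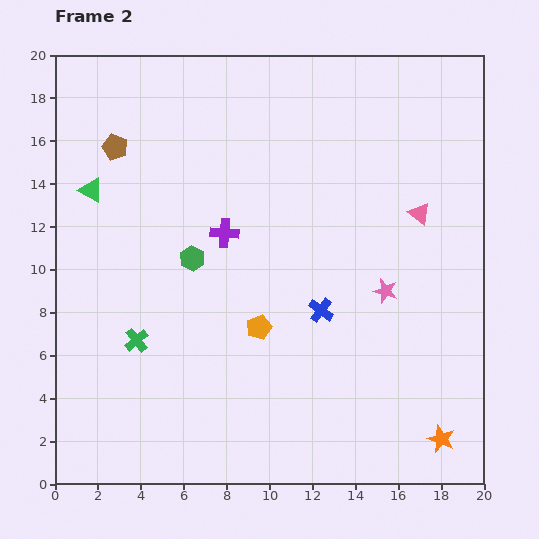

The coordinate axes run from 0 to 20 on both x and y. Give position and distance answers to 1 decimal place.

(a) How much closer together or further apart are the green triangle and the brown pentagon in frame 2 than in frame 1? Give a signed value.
-1.1

Distance in frame 1: 3.4. Distance in frame 2: 2.3.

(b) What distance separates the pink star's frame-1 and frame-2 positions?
5.8

The pink star moved from (10.9, 5.4) to (15.4, 9.0), a distance of √(4.5² + 3.6²) ≈ 5.8.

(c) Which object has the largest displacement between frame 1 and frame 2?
the orange star

(moved 7.2; next 5.8)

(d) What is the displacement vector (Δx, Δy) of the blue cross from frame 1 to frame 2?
(-2.1, -4.4)

The blue cross was at (14.5, 12.5) in frame 1 and (12.4, 8.1) in frame 2.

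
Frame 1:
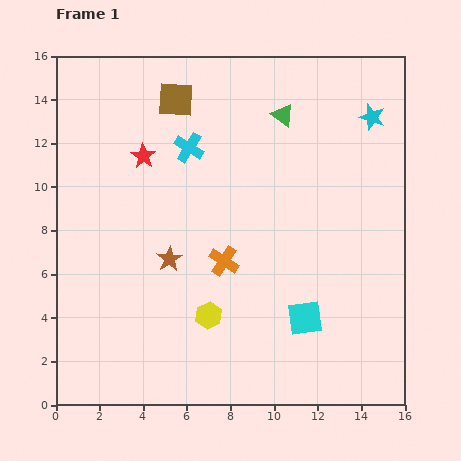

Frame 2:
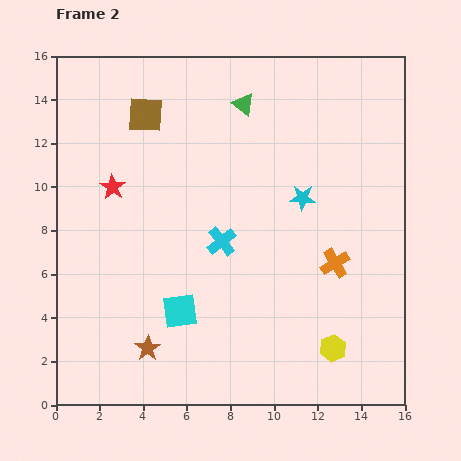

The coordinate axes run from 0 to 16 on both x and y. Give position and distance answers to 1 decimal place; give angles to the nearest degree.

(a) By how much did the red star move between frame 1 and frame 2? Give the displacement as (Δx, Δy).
(-1.4, -1.4)

The red star was at (4.0, 11.4) in frame 1 and (2.6, 10.0) in frame 2.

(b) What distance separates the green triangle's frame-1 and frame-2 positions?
1.9

The green triangle moved from (10.4, 13.3) to (8.6, 13.8), a distance of √(1.8² + 0.5²) ≈ 1.9.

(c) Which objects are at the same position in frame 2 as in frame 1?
none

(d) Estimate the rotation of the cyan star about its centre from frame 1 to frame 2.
15° counter-clockwise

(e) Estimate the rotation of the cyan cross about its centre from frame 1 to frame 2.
19° clockwise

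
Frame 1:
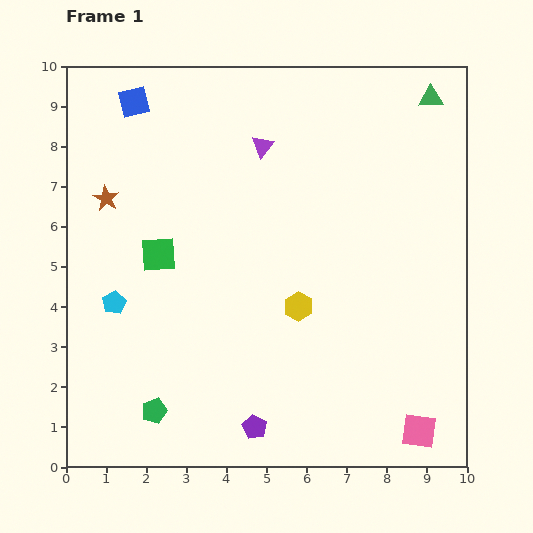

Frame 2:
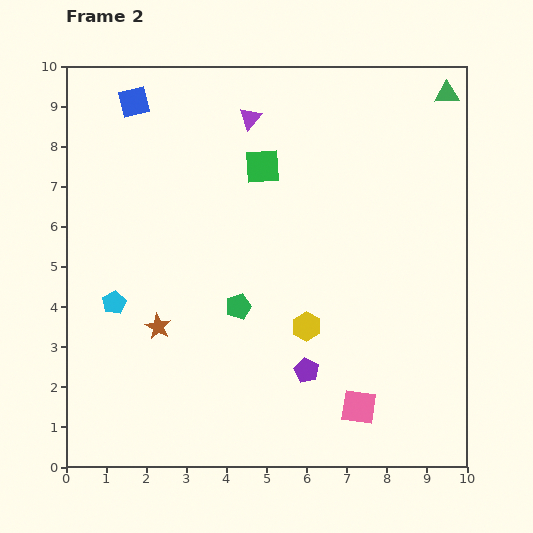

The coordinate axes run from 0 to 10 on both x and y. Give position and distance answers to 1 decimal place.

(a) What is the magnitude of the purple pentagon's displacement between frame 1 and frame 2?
1.9

The purple pentagon moved from (4.7, 1.0) to (6.0, 2.4), a distance of √(1.3² + 1.4²) ≈ 1.9.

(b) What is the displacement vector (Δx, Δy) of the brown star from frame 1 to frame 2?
(1.3, -3.2)

The brown star was at (1.0, 6.7) in frame 1 and (2.3, 3.5) in frame 2.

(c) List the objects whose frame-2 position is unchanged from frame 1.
the cyan pentagon, the blue square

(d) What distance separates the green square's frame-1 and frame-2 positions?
3.4

The green square moved from (2.3, 5.3) to (4.9, 7.5), a distance of √(2.6² + 2.2²) ≈ 3.4.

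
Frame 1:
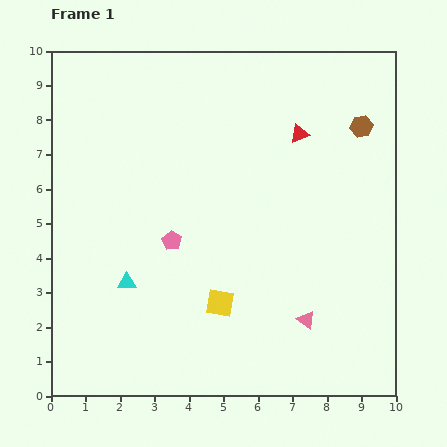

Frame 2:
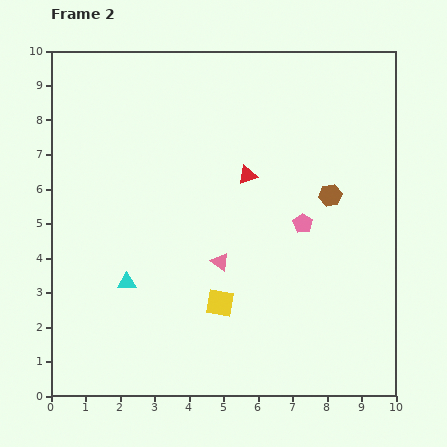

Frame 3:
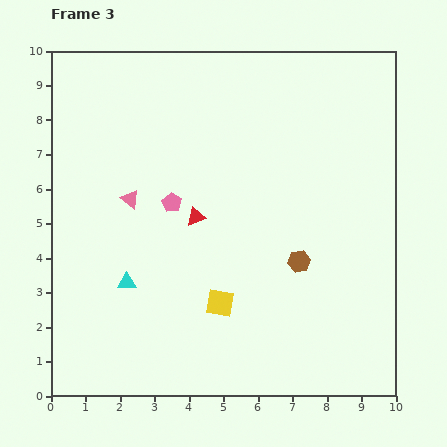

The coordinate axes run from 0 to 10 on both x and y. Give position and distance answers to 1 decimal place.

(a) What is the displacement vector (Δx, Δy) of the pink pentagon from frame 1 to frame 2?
(3.8, 0.5)

The pink pentagon was at (3.5, 4.5) in frame 1 and (7.3, 5.0) in frame 2.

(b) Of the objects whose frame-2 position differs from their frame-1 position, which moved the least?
the red triangle

(moved 1.9)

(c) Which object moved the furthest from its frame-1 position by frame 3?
the pink triangle

(moved 6.2; next 4.3)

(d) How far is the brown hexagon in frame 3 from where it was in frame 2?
2.1

The brown hexagon moved from (8.1, 5.8) to (7.2, 3.9), a distance of √(0.9² + 1.9²) ≈ 2.1.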